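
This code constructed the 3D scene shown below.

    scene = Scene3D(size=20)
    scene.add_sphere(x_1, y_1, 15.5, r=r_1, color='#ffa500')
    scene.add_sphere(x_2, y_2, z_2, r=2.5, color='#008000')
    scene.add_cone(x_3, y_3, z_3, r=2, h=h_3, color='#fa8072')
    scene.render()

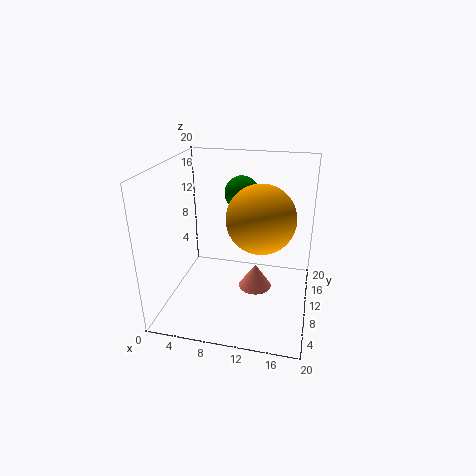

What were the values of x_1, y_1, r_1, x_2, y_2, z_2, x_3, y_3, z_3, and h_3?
x_1 = 14; y_1 = 4.5; r_1 = 4; x_2 = 9.5; y_2 = 14.5; z_2 = 15; x_3 = 13.5; y_3 = 4.5; z_3 = 6.5; h_3 = 3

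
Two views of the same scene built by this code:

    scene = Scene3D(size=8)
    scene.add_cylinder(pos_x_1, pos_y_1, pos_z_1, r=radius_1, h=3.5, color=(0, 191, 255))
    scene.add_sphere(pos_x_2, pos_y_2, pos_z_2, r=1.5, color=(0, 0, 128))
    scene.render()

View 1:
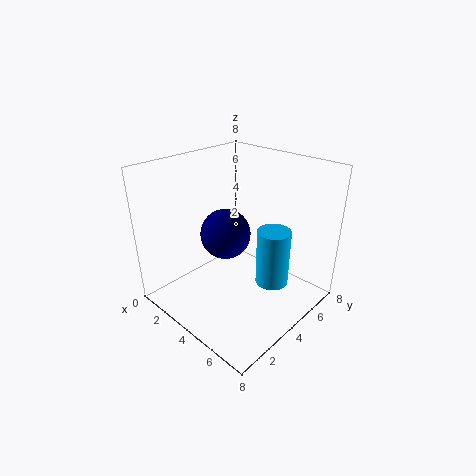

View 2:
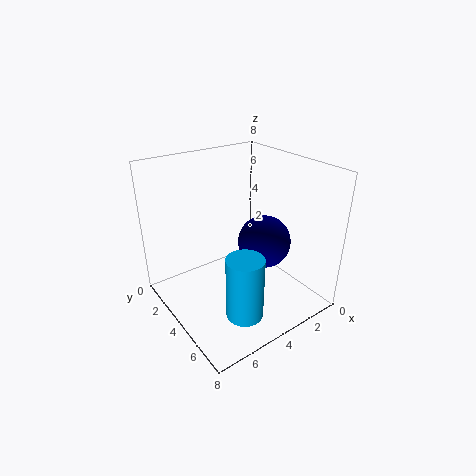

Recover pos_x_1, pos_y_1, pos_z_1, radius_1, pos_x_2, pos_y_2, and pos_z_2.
pos_x_1 = 5; pos_y_1 = 6; pos_z_1 = 0.5; radius_1 = 1; pos_x_2 = 2.5; pos_y_2 = 4.5; pos_z_2 = 3.5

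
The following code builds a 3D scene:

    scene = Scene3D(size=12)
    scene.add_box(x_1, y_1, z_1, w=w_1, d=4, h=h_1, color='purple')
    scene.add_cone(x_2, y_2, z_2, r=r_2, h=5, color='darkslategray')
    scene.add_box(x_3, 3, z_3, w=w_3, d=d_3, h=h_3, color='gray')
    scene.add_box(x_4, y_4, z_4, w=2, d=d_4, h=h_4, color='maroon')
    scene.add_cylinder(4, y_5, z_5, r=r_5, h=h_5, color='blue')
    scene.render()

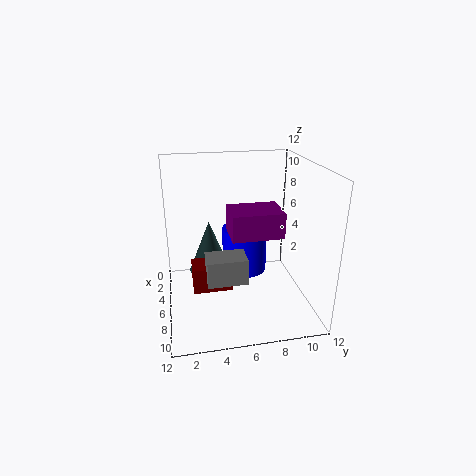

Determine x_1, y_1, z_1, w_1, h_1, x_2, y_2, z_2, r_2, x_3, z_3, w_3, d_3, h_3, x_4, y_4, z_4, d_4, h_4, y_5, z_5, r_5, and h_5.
x_1 = 6, y_1 = 5, z_1 = 7, w_1 = 3, h_1 = 2, x_2 = 2, y_2 = 4, z_2 = 1, r_2 = 2, x_3 = 8, z_3 = 4, w_3 = 2, d_3 = 3, h_3 = 2, x_4 = 7, y_4 = 2, z_4 = 3, d_4 = 3, h_4 = 2, y_5 = 7, z_5 = 2, r_5 = 2, h_5 = 4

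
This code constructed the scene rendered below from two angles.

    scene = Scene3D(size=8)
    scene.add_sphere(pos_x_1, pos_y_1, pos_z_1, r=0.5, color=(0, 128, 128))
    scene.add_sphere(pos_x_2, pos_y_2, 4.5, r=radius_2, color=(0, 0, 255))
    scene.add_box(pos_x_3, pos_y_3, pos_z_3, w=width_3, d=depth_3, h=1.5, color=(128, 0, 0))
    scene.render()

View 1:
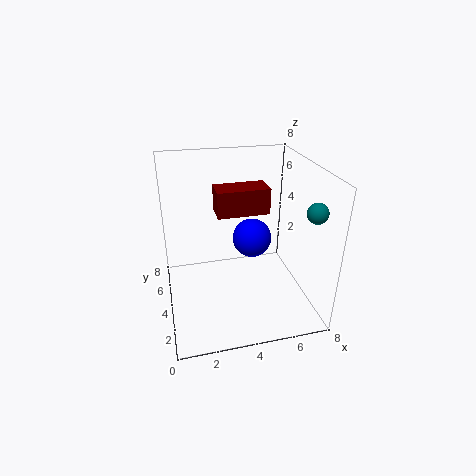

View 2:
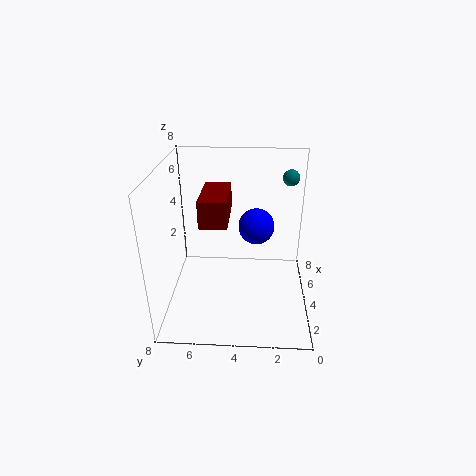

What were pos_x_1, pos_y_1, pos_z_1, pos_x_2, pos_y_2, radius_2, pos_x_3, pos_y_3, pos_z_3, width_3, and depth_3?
pos_x_1 = 7; pos_y_1 = 1; pos_z_1 = 6.5; pos_x_2 = 4.5; pos_y_2 = 3; radius_2 = 1; pos_x_3 = 3; pos_y_3 = 4.5; pos_z_3 = 5; width_3 = 3; depth_3 = 1.5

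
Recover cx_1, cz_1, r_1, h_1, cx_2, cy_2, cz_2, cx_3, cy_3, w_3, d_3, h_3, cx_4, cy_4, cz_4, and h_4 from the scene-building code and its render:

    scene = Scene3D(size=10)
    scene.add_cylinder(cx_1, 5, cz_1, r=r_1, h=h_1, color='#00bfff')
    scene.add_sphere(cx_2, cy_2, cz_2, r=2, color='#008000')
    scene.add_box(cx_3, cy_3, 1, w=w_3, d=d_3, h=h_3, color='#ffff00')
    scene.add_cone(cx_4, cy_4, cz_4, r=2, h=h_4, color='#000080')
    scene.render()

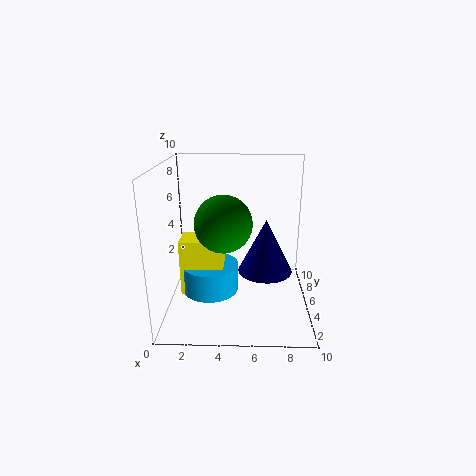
cx_1 = 3, cz_1 = 1, r_1 = 2, h_1 = 2, cx_2 = 4, cy_2 = 5, cz_2 = 6, cx_3 = 1, cy_3 = 4, w_3 = 3, d_3 = 2, h_3 = 4, cx_4 = 7, cy_4 = 6, cz_4 = 2, h_4 = 4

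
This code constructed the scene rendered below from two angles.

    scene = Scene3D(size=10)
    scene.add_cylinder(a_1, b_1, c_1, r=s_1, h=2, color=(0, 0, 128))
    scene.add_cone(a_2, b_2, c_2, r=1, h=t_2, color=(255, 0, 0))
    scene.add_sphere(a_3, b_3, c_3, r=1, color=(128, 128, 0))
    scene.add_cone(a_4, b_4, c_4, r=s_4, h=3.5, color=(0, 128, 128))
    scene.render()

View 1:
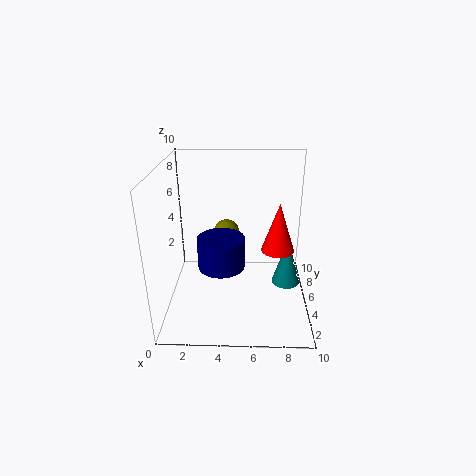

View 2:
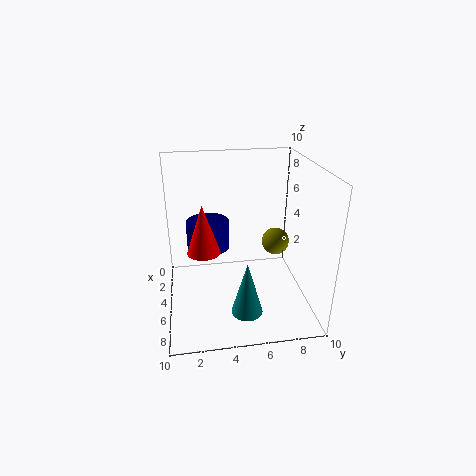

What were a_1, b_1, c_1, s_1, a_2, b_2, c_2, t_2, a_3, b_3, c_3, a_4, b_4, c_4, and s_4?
a_1 = 4
b_1 = 3
c_1 = 4
s_1 = 1.5
a_2 = 7.5
b_2 = 2.5
c_2 = 5.5
t_2 = 3
a_3 = 4
b_3 = 8
c_3 = 4
a_4 = 8.5
b_4 = 5
c_4 = 1.5
s_4 = 1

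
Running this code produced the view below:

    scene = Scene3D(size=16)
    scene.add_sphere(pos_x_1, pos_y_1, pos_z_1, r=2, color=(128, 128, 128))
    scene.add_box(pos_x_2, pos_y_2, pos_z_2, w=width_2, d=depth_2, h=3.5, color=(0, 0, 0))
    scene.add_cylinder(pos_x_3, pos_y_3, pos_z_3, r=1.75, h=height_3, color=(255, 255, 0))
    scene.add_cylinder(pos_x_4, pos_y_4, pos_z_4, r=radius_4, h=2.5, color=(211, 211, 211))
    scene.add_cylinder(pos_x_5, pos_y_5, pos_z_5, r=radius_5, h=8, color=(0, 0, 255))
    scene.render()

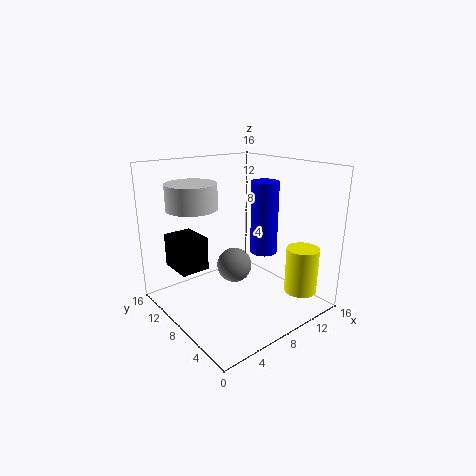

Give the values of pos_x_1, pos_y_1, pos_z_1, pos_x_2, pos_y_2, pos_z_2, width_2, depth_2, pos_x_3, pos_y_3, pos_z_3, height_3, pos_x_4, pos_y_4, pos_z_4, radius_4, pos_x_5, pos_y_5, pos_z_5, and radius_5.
pos_x_1 = 8.25; pos_y_1 = 9; pos_z_1 = 4.25; pos_x_2 = 1; pos_y_2 = 8; pos_z_2 = 5.5; width_2 = 3; depth_2 = 3.75; pos_x_3 = 12.25; pos_y_3 = 2.25; pos_z_3 = 2.5; height_3 = 5; pos_x_4 = 2.5; pos_y_4 = 8.25; pos_z_4 = 12.25; radius_4 = 2.5; pos_x_5 = 10.5; pos_y_5 = 6.5; pos_z_5 = 6.25; radius_5 = 1.5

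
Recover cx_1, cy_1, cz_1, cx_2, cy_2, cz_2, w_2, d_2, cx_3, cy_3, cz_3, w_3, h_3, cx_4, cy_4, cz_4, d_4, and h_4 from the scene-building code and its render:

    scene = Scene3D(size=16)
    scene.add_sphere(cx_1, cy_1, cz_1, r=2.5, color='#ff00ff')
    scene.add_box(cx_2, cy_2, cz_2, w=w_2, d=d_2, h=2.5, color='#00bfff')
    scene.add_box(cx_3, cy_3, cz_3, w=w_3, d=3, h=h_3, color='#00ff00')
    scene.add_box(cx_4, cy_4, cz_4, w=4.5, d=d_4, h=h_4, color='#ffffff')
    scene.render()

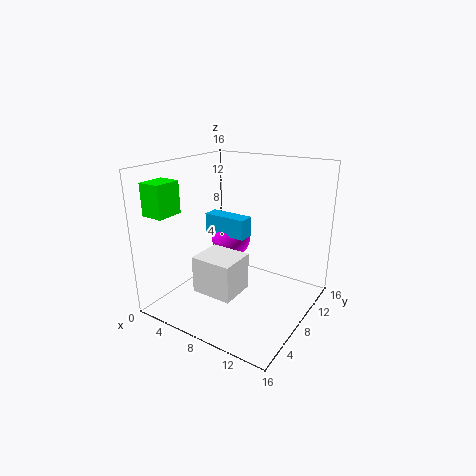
cx_1 = 4
cy_1 = 12.5
cz_1 = 5.5
cx_2 = 1.5
cy_2 = 10.5
cz_2 = 6.5
w_2 = 5.5
d_2 = 2
cx_3 = 0.5
cy_3 = 1.5
cz_3 = 11
w_3 = 2.5
h_3 = 3.5
cx_4 = 5.5
cy_4 = 3
cz_4 = 3
d_4 = 4
h_4 = 4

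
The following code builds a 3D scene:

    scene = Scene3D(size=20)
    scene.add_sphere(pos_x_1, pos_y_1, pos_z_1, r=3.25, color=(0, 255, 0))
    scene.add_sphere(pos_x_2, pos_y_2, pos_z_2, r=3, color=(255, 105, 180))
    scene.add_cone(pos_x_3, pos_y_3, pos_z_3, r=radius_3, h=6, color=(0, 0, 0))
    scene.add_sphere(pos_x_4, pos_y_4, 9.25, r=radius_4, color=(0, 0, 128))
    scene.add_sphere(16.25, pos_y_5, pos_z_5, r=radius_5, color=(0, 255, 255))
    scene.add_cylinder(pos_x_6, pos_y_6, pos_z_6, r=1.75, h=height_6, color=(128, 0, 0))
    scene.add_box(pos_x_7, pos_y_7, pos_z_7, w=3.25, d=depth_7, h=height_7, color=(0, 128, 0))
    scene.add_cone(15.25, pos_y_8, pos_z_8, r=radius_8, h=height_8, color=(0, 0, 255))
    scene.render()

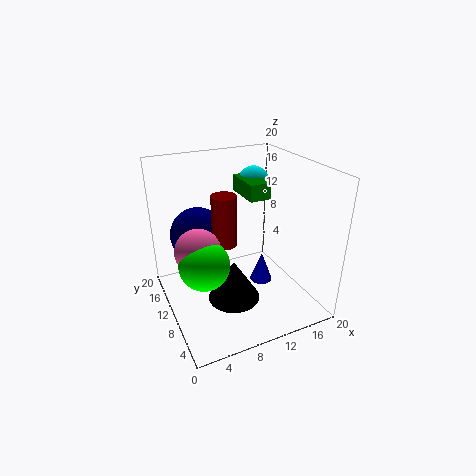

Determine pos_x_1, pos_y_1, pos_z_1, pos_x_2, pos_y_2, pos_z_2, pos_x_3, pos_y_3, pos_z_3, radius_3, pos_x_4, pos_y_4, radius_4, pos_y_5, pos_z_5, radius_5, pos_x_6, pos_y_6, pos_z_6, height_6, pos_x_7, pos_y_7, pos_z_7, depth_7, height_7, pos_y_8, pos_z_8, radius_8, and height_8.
pos_x_1 = 4, pos_y_1 = 7.25, pos_z_1 = 8.75, pos_x_2 = 3.75, pos_y_2 = 8.75, pos_z_2 = 10, pos_x_3 = 9, pos_y_3 = 9.25, pos_z_3 = 0.75, radius_3 = 3.75, pos_x_4 = 5.75, pos_y_4 = 14.75, radius_4 = 4, pos_y_5 = 17.5, pos_z_5 = 15, radius_5 = 2.5, pos_x_6 = 8.5, pos_y_6 = 11.25, pos_z_6 = 8.75, height_6 = 7.25, pos_x_7 = 13.25, pos_y_7 = 12.5, pos_z_7 = 13.75, depth_7 = 6.25, height_7 = 2.5, pos_y_8 = 12.25, pos_z_8 = 0.25, radius_8 = 1.75, height_8 = 4.75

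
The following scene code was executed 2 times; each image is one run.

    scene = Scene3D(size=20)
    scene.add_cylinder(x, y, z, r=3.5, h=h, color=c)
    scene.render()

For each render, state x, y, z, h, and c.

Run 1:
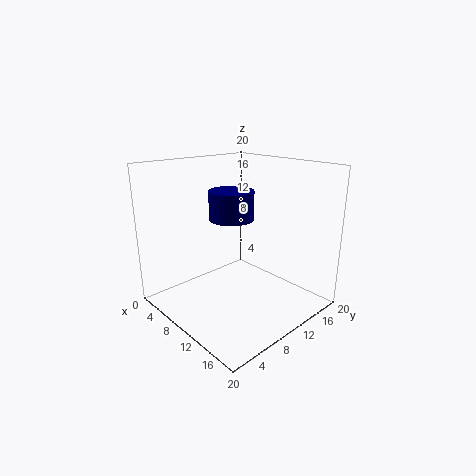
x = 4.75, y = 13.5, z = 10.75, h = 4.5, c = 'navy'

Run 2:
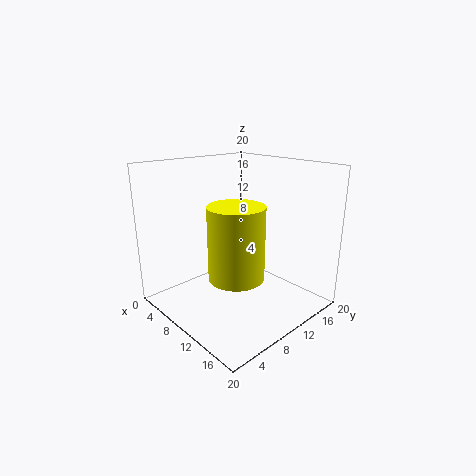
x = 13.75, y = 6.25, z = 6.75, h = 9.25, c = 'yellow'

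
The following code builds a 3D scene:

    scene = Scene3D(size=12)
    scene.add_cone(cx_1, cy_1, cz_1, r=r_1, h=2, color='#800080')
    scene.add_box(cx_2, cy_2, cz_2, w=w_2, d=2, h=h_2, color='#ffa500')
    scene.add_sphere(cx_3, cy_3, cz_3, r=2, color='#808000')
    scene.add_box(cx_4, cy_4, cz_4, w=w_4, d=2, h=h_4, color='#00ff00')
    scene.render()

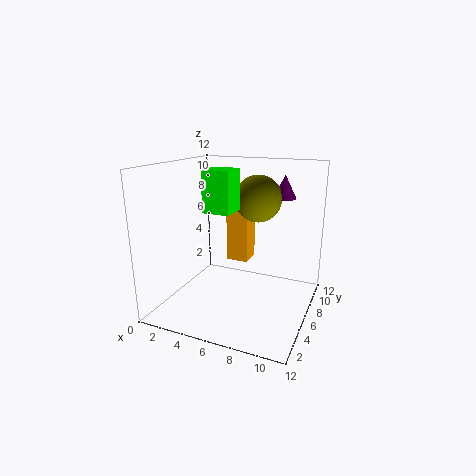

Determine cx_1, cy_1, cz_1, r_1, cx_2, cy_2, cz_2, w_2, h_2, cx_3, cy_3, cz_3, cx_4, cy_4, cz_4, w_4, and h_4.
cx_1 = 9, cy_1 = 9, cz_1 = 9, r_1 = 1, cx_2 = 4, cy_2 = 8, cz_2 = 3, w_2 = 2, h_2 = 5, cx_3 = 7, cy_3 = 8, cz_3 = 9, cx_4 = 5, cy_4 = 2, cz_4 = 9, w_4 = 2, h_4 = 3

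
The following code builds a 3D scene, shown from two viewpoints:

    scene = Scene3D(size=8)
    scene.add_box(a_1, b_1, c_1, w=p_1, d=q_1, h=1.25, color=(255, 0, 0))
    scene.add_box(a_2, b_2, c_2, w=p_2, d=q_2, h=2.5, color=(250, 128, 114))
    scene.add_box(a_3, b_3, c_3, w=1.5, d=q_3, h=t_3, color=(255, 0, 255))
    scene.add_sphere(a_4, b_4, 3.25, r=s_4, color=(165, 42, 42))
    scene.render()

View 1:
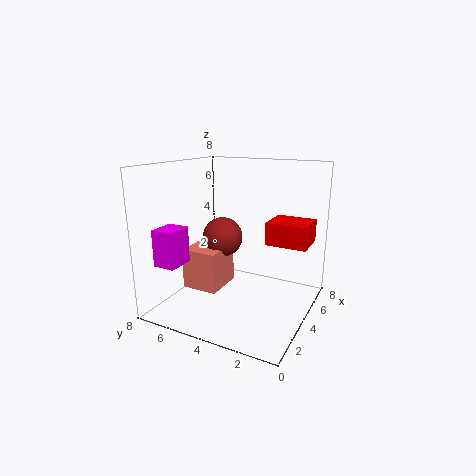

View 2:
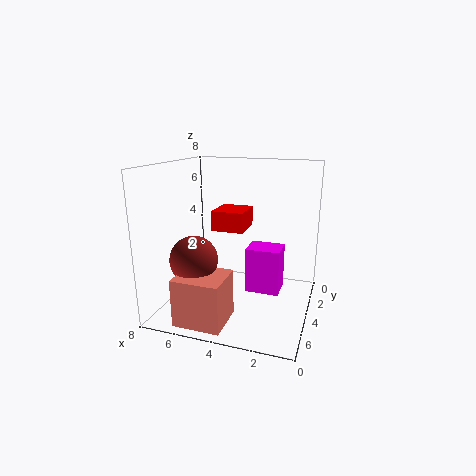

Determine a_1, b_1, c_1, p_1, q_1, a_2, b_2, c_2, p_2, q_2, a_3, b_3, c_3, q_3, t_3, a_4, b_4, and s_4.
a_1 = 4.25, b_1 = 0.25, c_1 = 3.75, p_1 = 2, q_1 = 2.25, a_2 = 3.75, b_2 = 5.5, c_2 = 0.25, p_2 = 2.5, q_2 = 2.25, a_3 = 1, b_3 = 6.25, c_3 = 2.75, q_3 = 1.25, t_3 = 2, a_4 = 5.75, b_4 = 6, s_4 = 1.25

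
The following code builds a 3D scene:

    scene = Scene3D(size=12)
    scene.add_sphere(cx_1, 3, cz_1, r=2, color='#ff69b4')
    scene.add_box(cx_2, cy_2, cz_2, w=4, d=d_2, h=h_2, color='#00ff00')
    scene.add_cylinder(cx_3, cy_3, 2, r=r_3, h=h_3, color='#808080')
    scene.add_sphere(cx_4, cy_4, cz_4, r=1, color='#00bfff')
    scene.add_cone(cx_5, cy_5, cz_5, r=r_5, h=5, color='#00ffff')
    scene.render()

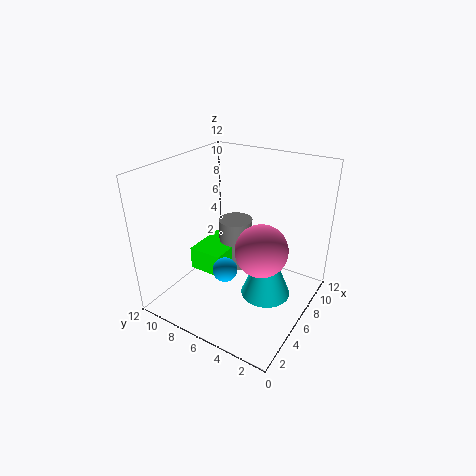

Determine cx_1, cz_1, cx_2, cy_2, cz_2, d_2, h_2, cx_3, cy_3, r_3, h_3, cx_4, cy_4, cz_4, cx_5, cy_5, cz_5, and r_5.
cx_1 = 4.5, cz_1 = 6.5, cx_2 = 4.5, cy_2 = 7, cz_2 = 2.5, d_2 = 3, h_2 = 2, cx_3 = 8, cy_3 = 7.5, r_3 = 1.5, h_3 = 4.5, cx_4 = 4, cy_4 = 6, cz_4 = 4, cx_5 = 5.5, cy_5 = 3, cz_5 = 2, r_5 = 2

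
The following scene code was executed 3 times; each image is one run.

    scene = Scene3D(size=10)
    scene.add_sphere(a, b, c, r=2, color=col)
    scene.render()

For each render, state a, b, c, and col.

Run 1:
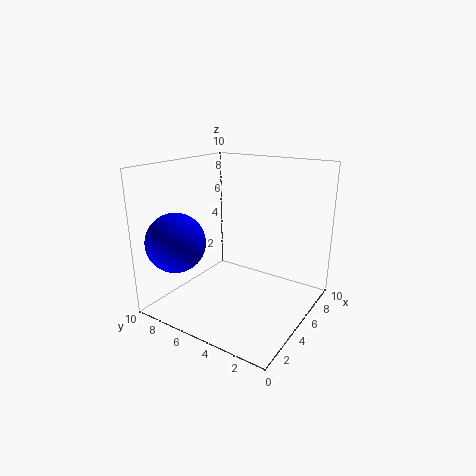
a = 2
b = 8
c = 5
col = 'blue'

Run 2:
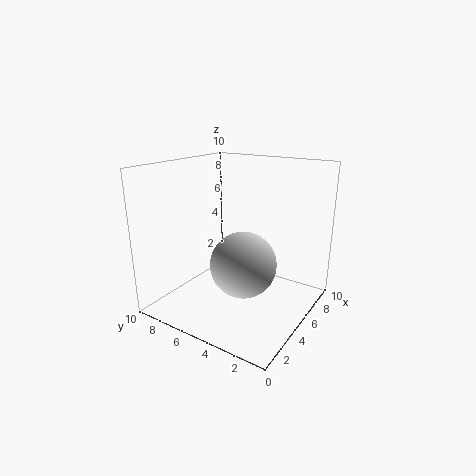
a = 2.5
b = 3
c = 4.5
col = 'lightgray'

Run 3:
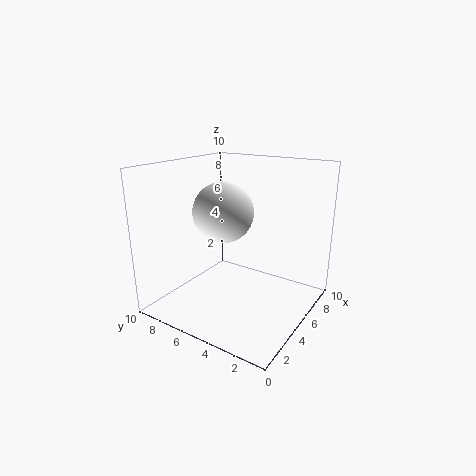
a = 4
b = 5.5
c = 7
col = 'white'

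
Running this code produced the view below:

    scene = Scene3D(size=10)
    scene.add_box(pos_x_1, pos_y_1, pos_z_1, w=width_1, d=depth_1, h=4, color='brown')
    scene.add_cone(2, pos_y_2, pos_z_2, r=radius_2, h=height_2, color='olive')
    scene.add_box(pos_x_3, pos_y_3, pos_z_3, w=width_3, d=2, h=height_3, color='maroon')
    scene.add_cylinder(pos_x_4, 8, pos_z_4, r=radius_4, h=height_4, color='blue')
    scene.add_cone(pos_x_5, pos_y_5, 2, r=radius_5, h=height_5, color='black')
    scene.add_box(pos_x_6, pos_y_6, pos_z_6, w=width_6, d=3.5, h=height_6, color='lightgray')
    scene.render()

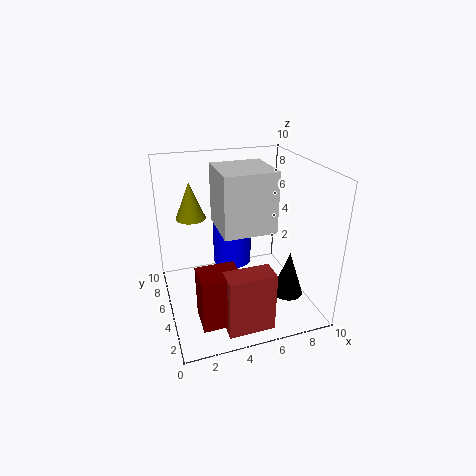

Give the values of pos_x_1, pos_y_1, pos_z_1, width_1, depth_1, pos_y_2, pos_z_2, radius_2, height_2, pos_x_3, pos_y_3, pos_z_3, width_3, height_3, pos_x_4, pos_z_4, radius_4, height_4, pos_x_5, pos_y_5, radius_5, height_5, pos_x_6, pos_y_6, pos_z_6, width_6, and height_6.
pos_x_1 = 3
pos_y_1 = 0.5
pos_z_1 = 0.5
width_1 = 3
depth_1 = 1.5
pos_y_2 = 6
pos_z_2 = 6.5
radius_2 = 1
height_2 = 2.5
pos_x_3 = 1.5
pos_y_3 = 1
pos_z_3 = 1
width_3 = 2.5
height_3 = 3.5
pos_x_4 = 5.5
pos_z_4 = 1.5
radius_4 = 1.5
height_4 = 3.5
pos_x_5 = 7.5
pos_y_5 = 2
radius_5 = 1
height_5 = 3
pos_x_6 = 3.5
pos_y_6 = 3
pos_z_6 = 6
width_6 = 3.5
height_6 = 4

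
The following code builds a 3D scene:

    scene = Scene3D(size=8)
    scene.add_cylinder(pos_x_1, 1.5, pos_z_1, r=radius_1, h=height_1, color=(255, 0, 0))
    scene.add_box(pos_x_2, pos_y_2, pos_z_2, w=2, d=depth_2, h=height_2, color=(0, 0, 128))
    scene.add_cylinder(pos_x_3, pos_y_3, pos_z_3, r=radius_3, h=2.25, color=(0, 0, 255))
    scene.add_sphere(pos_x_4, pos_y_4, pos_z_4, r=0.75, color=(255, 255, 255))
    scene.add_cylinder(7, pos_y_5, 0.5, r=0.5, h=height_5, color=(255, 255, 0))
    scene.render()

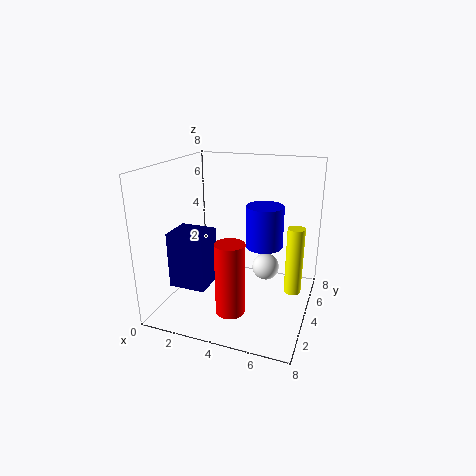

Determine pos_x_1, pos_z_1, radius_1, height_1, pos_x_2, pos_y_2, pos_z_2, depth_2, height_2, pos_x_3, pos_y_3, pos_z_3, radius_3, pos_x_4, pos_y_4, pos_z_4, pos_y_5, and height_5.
pos_x_1 = 4.5
pos_z_1 = 1
radius_1 = 0.75
height_1 = 3.75
pos_x_2 = 1
pos_y_2 = 1.5
pos_z_2 = 1.75
depth_2 = 1.75
height_2 = 3
pos_x_3 = 5.5
pos_y_3 = 4
pos_z_3 = 3.75
radius_3 = 1
pos_x_4 = 5.5
pos_y_4 = 4.5
pos_z_4 = 2.25
pos_y_5 = 5.25
height_5 = 4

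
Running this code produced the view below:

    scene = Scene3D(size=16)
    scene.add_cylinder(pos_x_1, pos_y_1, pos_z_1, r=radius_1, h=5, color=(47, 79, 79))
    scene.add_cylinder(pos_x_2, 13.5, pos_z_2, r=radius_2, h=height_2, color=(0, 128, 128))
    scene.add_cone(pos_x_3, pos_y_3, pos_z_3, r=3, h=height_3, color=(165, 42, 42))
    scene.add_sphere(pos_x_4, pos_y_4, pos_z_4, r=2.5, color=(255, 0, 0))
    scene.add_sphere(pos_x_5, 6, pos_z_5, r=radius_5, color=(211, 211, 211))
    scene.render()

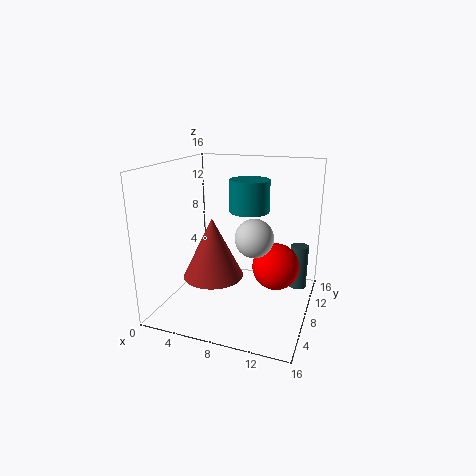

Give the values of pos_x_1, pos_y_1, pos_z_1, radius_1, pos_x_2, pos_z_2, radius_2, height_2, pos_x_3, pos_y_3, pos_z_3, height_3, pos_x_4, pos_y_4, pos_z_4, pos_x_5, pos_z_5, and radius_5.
pos_x_1 = 14.5, pos_y_1 = 10.5, pos_z_1 = 2, radius_1 = 1, pos_x_2 = 7.5, pos_z_2 = 9.5, radius_2 = 2.5, height_2 = 4, pos_x_3 = 7, pos_y_3 = 3.5, pos_z_3 = 5.5, height_3 = 6, pos_x_4 = 12.5, pos_y_4 = 7.5, pos_z_4 = 5.5, pos_x_5 = 10.5, pos_z_5 = 9, radius_5 = 2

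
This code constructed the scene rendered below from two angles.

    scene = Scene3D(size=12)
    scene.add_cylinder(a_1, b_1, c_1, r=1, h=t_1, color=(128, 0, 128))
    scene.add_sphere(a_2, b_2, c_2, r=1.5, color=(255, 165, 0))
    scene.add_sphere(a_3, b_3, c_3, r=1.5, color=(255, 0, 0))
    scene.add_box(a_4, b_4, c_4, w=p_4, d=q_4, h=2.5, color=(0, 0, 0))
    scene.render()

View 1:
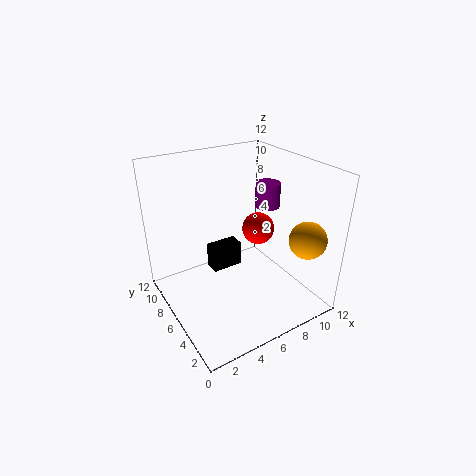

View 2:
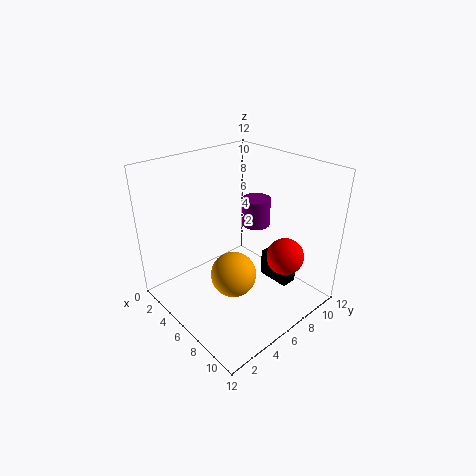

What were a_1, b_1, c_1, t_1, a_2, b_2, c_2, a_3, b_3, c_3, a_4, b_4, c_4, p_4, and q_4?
a_1 = 8.5
b_1 = 5.5
c_1 = 8.5
t_1 = 2
a_2 = 10
b_2 = 2
c_2 = 6.5
a_3 = 9.5
b_3 = 8
c_3 = 5
a_4 = 5.5
b_4 = 9.5
c_4 = 0.5
p_4 = 3
q_4 = 1.5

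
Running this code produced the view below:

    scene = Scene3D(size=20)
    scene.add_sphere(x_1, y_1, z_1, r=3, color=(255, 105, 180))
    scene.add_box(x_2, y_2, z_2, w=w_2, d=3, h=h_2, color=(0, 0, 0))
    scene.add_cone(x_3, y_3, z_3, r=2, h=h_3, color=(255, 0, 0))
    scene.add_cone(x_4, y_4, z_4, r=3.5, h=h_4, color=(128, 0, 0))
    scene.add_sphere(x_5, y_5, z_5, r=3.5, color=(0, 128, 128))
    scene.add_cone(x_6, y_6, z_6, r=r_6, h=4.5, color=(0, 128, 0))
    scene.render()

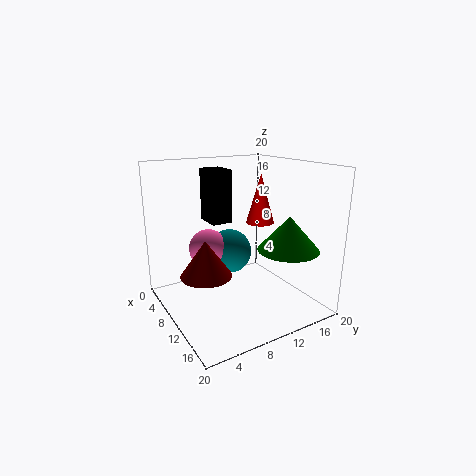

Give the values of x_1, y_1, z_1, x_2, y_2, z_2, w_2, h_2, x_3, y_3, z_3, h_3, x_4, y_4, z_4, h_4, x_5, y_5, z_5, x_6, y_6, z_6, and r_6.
x_1 = 3.5, y_1 = 8.5, z_1 = 6.5, x_2 = 3.5, y_2 = 7.5, z_2 = 11.5, w_2 = 4, h_2 = 7.5, x_3 = 9.5, y_3 = 14, z_3 = 11.5, h_3 = 7, x_4 = 10, y_4 = 5, z_4 = 5.5, h_4 = 5, x_5 = 4, y_5 = 12, z_5 = 5.5, x_6 = 16, y_6 = 14, z_6 = 9.5, r_6 = 4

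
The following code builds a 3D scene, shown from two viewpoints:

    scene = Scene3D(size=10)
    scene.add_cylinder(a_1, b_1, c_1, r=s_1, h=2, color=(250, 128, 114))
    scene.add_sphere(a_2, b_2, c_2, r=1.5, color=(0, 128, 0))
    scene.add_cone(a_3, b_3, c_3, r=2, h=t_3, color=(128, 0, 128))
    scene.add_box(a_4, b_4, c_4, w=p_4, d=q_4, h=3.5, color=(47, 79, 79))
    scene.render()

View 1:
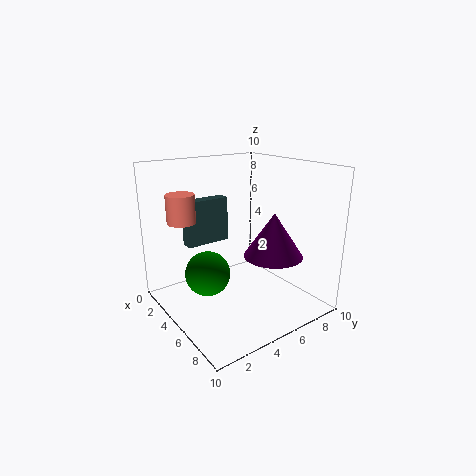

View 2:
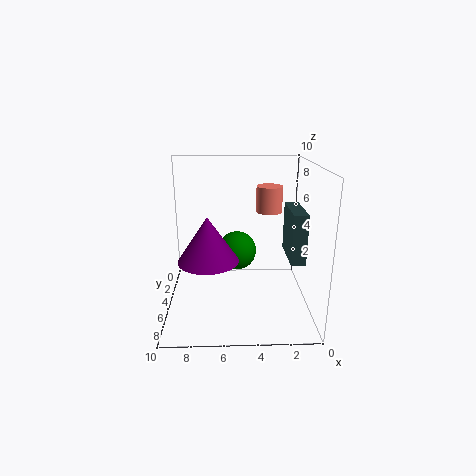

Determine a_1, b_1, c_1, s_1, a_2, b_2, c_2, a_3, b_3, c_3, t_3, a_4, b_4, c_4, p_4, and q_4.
a_1 = 2.5; b_1 = 2; c_1 = 6; s_1 = 1; a_2 = 5; b_2 = 2.5; c_2 = 3; a_3 = 7; b_3 = 6.5; c_3 = 4; t_3 = 3; a_4 = 0.5; b_4 = 3; c_4 = 3.5; p_4 = 1; q_4 = 3.5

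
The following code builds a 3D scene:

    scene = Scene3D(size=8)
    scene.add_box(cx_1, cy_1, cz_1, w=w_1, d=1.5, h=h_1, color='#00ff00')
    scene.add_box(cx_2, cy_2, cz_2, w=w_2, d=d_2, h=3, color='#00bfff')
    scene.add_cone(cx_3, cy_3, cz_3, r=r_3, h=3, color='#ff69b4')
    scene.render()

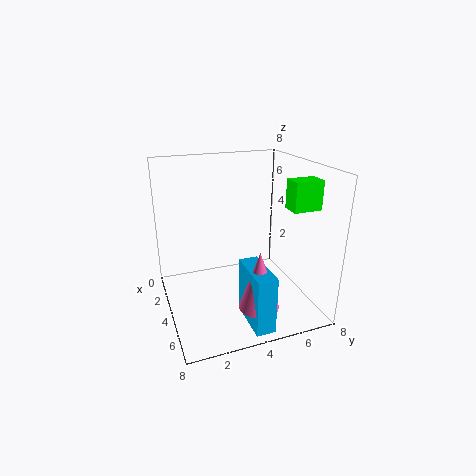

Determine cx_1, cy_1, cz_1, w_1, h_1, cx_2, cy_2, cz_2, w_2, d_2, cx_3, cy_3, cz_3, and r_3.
cx_1 = 5.5
cy_1 = 6
cz_1 = 6
w_1 = 1
h_1 = 1.5
cx_2 = 5.5
cy_2 = 3.5
cz_2 = 0.5
w_2 = 2.5
d_2 = 1
cx_3 = 7
cy_3 = 4
cz_3 = 1.5
r_3 = 1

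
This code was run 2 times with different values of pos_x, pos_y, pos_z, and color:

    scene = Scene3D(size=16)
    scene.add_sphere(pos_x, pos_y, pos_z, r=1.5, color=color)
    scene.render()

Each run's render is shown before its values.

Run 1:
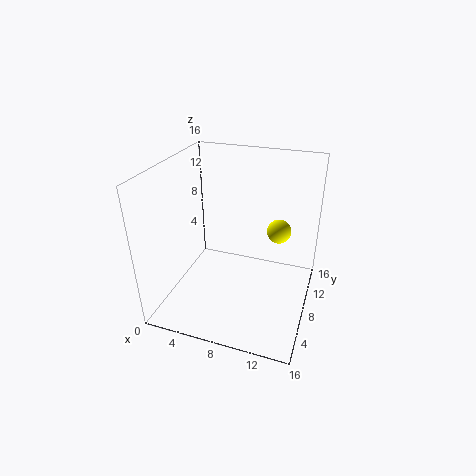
pos_x = 11.5; pos_y = 13.5; pos_z = 6.5; color = 'yellow'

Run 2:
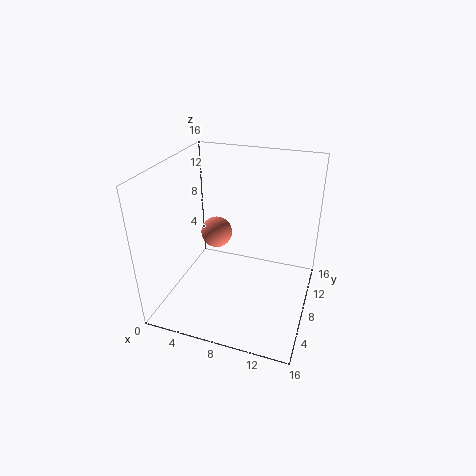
pos_x = 7; pos_y = 4.5; pos_z = 10.5; color = 'salmon'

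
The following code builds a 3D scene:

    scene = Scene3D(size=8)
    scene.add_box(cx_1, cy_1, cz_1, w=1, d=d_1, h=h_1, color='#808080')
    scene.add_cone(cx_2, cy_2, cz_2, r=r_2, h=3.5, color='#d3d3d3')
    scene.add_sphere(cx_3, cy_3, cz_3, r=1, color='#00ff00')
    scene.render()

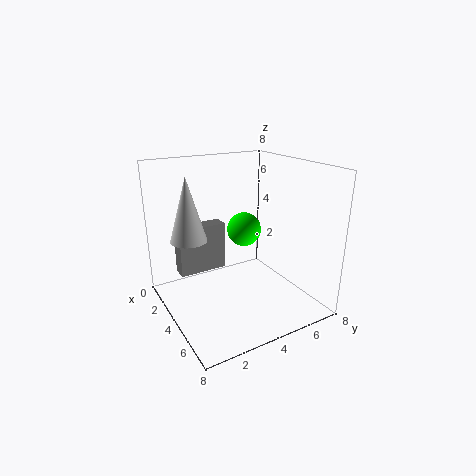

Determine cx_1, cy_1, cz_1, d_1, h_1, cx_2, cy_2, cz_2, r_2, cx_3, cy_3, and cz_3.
cx_1 = 0.5
cy_1 = 1.5
cz_1 = 1
d_1 = 3
h_1 = 3
cx_2 = 3
cy_2 = 1.5
cz_2 = 4
r_2 = 1
cx_3 = 3
cy_3 = 5
cz_3 = 4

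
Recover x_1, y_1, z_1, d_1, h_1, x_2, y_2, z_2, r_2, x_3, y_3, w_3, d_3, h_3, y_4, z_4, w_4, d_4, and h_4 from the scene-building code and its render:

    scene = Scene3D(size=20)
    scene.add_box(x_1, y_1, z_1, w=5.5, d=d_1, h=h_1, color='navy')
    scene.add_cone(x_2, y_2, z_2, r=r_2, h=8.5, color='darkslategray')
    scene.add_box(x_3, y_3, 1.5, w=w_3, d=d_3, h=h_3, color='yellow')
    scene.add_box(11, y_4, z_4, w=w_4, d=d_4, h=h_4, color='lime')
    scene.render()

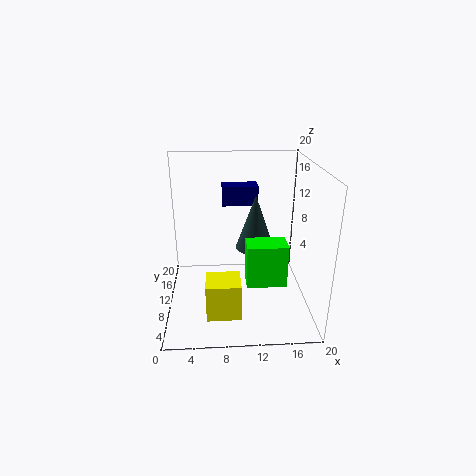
x_1 = 8
y_1 = 16
z_1 = 12.5
d_1 = 3
h_1 = 3
x_2 = 13
y_2 = 15
z_2 = 6
r_2 = 3
x_3 = 5.5
y_3 = 3
w_3 = 4.5
d_3 = 4
h_3 = 5
y_4 = 6.5
z_4 = 4
w_4 = 5.5
d_4 = 3.5
h_4 = 6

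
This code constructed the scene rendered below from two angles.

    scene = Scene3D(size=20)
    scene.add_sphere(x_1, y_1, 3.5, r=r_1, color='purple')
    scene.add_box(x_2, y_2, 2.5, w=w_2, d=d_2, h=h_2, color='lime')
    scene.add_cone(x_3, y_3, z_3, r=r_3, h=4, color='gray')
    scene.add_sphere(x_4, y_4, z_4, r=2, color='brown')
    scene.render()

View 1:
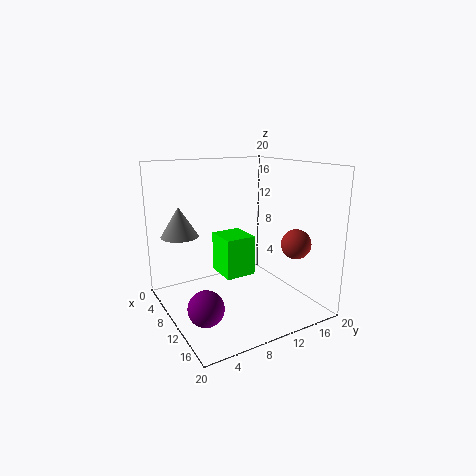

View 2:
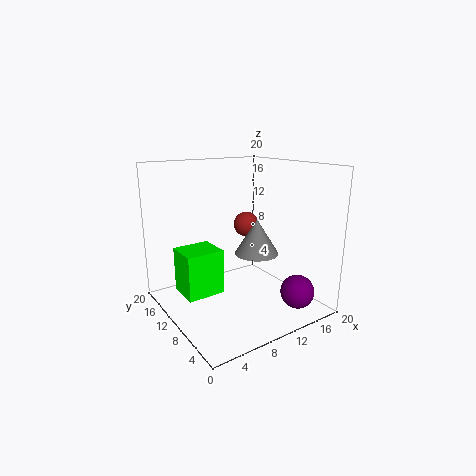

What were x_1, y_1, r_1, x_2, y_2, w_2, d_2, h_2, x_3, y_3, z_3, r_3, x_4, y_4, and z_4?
x_1 = 14.75; y_1 = 2.75; r_1 = 2.25; x_2 = 2.25; y_2 = 9.75; w_2 = 5.25; d_2 = 4.75; h_2 = 6.25; x_3 = 7.5; y_3 = 2.5; z_3 = 10.75; r_3 = 2.5; x_4 = 15.5; y_4 = 15.75; z_4 = 9.75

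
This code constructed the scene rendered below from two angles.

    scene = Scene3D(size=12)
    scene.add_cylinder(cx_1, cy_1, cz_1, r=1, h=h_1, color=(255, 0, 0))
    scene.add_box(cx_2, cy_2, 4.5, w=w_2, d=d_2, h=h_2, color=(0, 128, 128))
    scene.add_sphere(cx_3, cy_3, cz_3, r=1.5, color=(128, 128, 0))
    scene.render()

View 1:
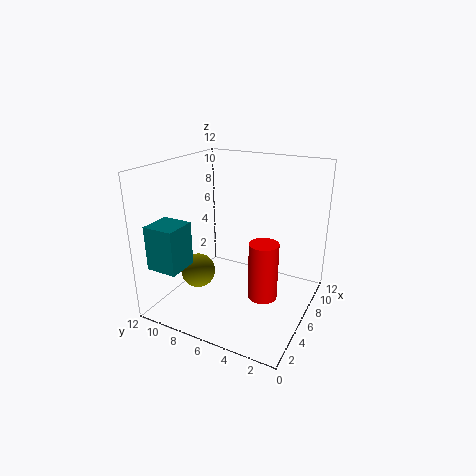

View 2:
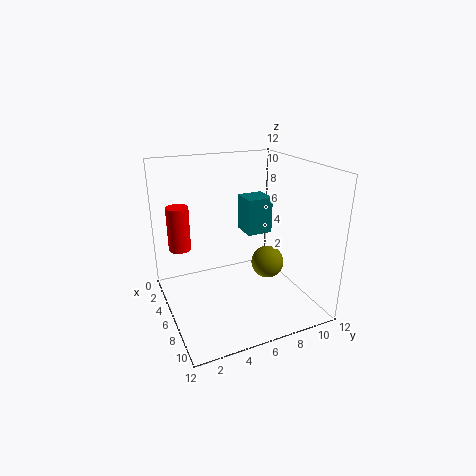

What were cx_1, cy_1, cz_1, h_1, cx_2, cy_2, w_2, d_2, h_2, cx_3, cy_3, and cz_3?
cx_1 = 2, cy_1 = 2, cz_1 = 4, h_1 = 4, cx_2 = 0.5, cy_2 = 8.5, w_2 = 2.5, d_2 = 2.5, h_2 = 3.5, cx_3 = 5, cy_3 = 9.5, cz_3 = 2.5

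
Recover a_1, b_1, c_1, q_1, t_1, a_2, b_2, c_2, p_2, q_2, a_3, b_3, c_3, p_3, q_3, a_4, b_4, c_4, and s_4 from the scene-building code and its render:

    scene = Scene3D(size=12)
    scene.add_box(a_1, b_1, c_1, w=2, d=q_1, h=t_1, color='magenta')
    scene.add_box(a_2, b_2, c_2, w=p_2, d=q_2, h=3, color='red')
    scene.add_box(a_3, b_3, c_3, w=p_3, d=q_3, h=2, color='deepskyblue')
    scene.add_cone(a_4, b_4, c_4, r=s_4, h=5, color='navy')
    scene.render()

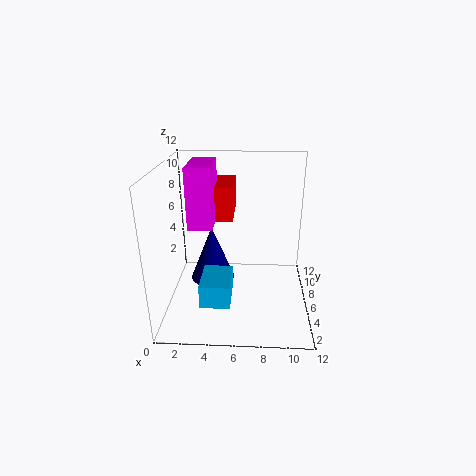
a_1 = 2, b_1 = 5, c_1 = 7, q_1 = 4, t_1 = 5, a_2 = 3, b_2 = 7, c_2 = 7, p_2 = 2.5, q_2 = 4, a_3 = 3, b_3 = 3, c_3 = 1, p_3 = 2.5, q_3 = 3.5, a_4 = 3.5, b_4 = 8, c_4 = 1, s_4 = 2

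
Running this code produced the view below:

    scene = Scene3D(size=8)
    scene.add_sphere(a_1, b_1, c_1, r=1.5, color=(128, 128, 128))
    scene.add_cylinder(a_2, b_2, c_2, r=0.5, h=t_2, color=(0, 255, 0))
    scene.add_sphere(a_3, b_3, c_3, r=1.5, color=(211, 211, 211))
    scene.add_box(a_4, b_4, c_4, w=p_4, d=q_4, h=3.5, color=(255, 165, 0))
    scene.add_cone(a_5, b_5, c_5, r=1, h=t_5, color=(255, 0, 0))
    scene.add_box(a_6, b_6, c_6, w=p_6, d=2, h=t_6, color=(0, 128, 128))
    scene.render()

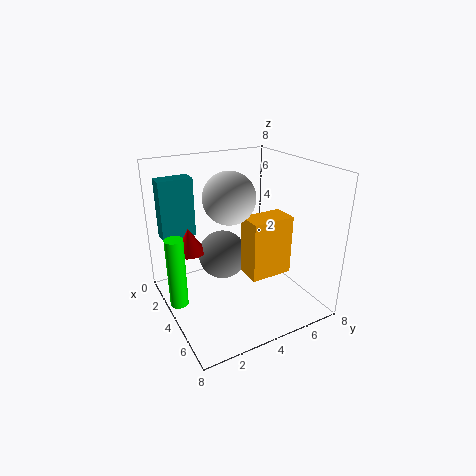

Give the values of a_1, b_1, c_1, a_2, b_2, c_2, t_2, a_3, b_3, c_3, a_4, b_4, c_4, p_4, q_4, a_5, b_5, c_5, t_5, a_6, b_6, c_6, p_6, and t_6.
a_1 = 2; b_1 = 4; c_1 = 2; a_2 = 3.5; b_2 = 0.5; c_2 = 0.5; t_2 = 4; a_3 = 3; b_3 = 4; c_3 = 6; a_4 = 3.5; b_4 = 4.5; c_4 = 1.5; p_4 = 1.5; q_4 = 2.5; a_5 = 1.5; b_5 = 2; c_5 = 2.5; t_5 = 1.5; a_6 = 0.5; b_6 = 0.5; c_6 = 3.5; p_6 = 1; t_6 = 3.5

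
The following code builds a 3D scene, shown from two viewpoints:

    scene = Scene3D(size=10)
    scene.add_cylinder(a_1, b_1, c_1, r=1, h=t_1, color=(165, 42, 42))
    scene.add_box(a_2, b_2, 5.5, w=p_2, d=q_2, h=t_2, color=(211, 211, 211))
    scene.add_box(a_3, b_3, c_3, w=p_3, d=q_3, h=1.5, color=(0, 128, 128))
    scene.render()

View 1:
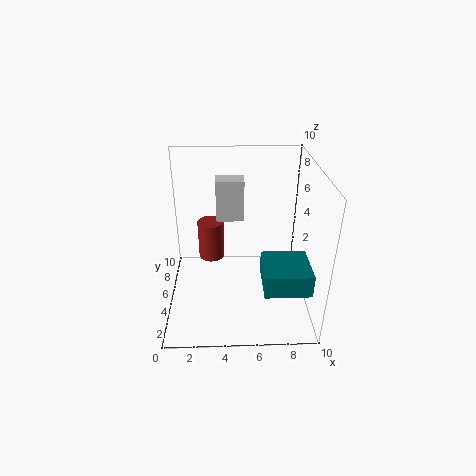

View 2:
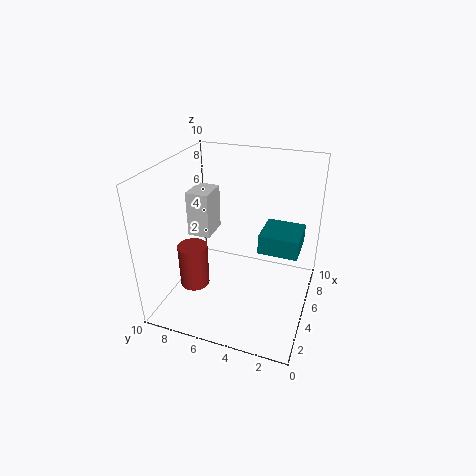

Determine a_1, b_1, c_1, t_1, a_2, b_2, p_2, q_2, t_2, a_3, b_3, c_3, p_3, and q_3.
a_1 = 3; b_1 = 7.5; c_1 = 2; t_1 = 3; a_2 = 3.5; b_2 = 6.5; p_2 = 2; q_2 = 1.5; t_2 = 3; a_3 = 6.5; b_3 = 1; c_3 = 3; p_3 = 3; q_3 = 3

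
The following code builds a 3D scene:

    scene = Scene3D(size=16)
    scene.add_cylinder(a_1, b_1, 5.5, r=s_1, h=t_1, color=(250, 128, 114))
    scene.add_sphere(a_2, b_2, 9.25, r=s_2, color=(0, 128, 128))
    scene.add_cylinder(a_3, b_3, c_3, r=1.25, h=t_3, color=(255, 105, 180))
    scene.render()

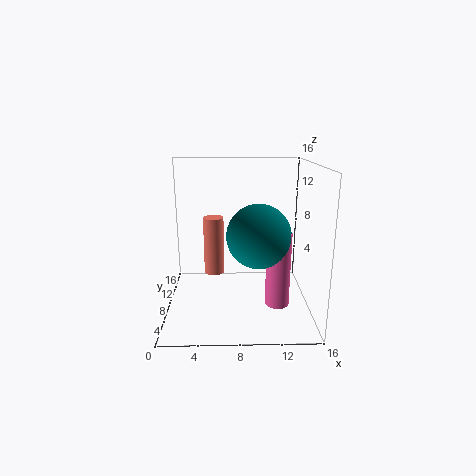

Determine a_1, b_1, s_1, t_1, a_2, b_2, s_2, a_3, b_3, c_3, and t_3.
a_1 = 5.5; b_1 = 4.75; s_1 = 1; t_1 = 5.75; a_2 = 10; b_2 = 4.75; s_2 = 3.25; a_3 = 12; b_3 = 4.25; c_3 = 2; t_3 = 7.75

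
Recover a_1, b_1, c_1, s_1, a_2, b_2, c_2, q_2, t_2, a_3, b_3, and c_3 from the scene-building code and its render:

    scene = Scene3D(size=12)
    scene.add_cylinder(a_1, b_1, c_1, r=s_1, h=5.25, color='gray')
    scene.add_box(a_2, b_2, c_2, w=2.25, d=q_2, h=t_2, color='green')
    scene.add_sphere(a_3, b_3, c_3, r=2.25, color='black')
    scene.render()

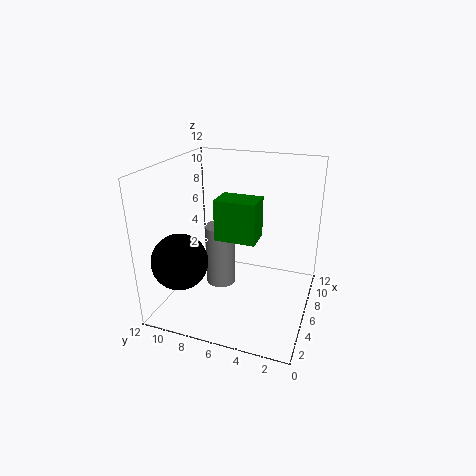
a_1 = 5.75; b_1 = 7.5; c_1 = 1.75; s_1 = 1.25; a_2 = 4; b_2 = 4; c_2 = 6.5; q_2 = 3.25; t_2 = 3.25; a_3 = 2.75; b_3 = 9.75; c_3 = 4.75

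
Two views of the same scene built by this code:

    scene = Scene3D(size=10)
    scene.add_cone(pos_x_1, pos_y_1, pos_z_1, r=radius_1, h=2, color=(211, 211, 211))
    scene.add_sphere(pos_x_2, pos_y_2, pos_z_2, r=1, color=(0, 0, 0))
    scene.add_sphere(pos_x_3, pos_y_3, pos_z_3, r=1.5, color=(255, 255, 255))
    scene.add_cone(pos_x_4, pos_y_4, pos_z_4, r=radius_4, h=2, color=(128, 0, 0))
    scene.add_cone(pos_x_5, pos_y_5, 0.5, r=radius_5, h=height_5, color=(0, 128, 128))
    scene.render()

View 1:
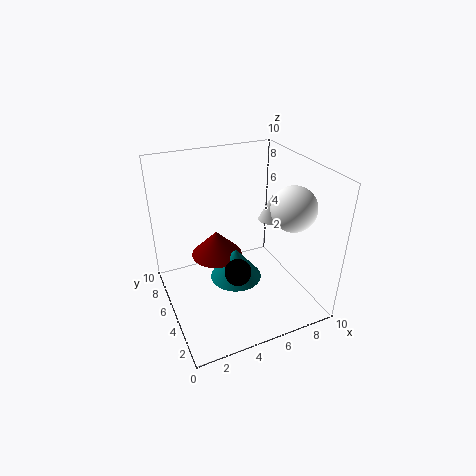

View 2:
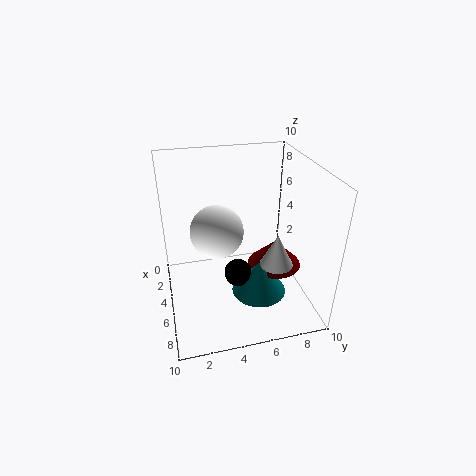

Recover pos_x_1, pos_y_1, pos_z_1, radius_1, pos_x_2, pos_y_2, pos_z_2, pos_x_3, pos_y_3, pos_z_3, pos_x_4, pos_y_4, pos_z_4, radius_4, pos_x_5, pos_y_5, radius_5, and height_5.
pos_x_1 = 8.5
pos_y_1 = 6.5
pos_z_1 = 5
radius_1 = 1
pos_x_2 = 5
pos_y_2 = 5
pos_z_2 = 2
pos_x_3 = 8
pos_y_3 = 3
pos_z_3 = 7.5
pos_x_4 = 4.5
pos_y_4 = 8
pos_z_4 = 2
radius_4 = 2
pos_x_5 = 5.5
pos_y_5 = 6.5
radius_5 = 2
height_5 = 2.5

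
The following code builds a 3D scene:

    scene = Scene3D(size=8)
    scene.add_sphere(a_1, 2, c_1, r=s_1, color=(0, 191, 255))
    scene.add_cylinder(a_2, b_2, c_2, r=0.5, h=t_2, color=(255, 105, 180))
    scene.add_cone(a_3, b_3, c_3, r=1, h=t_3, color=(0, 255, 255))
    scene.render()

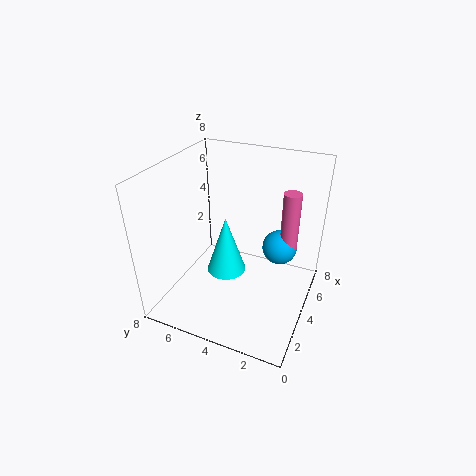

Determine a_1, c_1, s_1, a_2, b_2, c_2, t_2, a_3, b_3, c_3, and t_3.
a_1 = 5.5
c_1 = 3
s_1 = 1
a_2 = 5.5
b_2 = 1.5
c_2 = 3
t_2 = 3.5
a_3 = 2.5
b_3 = 4
c_3 = 3
t_3 = 3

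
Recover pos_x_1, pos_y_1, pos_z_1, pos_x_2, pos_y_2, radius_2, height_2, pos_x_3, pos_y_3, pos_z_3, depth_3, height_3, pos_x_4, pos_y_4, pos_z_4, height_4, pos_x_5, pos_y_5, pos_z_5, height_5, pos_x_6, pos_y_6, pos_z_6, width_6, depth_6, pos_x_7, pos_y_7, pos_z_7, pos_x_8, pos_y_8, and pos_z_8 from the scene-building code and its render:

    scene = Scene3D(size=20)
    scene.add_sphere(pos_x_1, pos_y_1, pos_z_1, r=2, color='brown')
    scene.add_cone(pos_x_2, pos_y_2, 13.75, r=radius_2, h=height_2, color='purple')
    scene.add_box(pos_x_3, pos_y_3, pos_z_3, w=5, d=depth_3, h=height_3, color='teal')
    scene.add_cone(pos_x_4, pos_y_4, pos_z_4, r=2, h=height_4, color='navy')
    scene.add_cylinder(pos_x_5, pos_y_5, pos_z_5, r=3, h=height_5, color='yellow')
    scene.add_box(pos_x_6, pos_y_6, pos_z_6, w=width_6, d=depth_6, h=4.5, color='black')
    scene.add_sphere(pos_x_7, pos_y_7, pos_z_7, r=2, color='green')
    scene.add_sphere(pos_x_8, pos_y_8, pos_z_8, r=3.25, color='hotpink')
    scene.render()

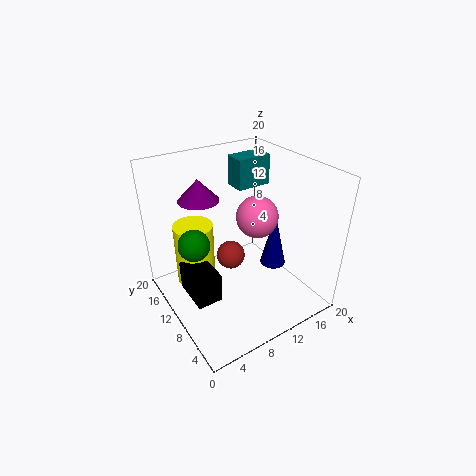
pos_x_1 = 9.25
pos_y_1 = 10.75
pos_z_1 = 7
pos_x_2 = 7.5
pos_y_2 = 16.5
radius_2 = 3
height_2 = 3.25
pos_x_3 = 11.75
pos_y_3 = 12.25
pos_z_3 = 15.75
depth_3 = 3
height_3 = 4.25
pos_x_4 = 17.25
pos_y_4 = 10.75
pos_z_4 = 2.5
height_4 = 8.75
pos_x_5 = 6.25
pos_y_5 = 16.5
pos_z_5 = 0.25
height_5 = 9.75
pos_x_6 = 3
pos_y_6 = 9.25
pos_z_6 = 0.75
width_6 = 3.75
depth_6 = 6
pos_x_7 = 3
pos_y_7 = 9.25
pos_z_7 = 11.75
pos_x_8 = 15.5
pos_y_8 = 13
pos_z_8 = 10.25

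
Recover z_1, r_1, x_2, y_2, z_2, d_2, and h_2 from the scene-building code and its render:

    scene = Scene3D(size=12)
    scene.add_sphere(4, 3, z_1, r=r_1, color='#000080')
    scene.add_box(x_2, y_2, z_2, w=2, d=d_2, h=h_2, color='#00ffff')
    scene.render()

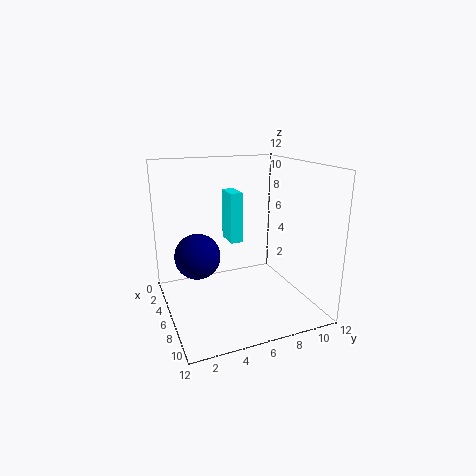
z_1 = 4
r_1 = 2
x_2 = 5
y_2 = 5
z_2 = 6
d_2 = 1
h_2 = 4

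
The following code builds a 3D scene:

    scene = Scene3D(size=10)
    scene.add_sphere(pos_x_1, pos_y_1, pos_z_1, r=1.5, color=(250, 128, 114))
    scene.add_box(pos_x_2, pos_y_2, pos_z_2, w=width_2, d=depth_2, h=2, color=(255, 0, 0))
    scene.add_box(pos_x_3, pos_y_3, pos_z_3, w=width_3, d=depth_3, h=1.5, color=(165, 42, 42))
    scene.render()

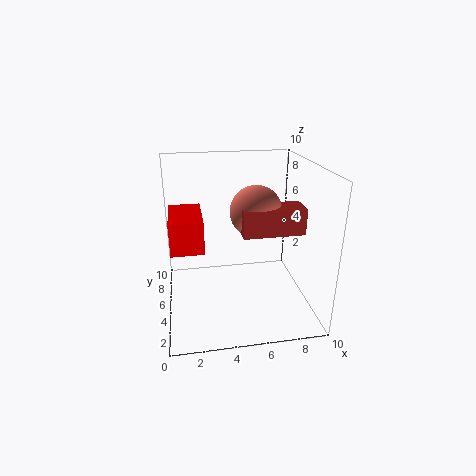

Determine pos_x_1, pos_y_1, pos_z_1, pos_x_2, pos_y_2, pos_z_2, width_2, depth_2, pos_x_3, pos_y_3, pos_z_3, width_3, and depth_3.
pos_x_1 = 5.5
pos_y_1 = 2
pos_z_1 = 8
pos_x_2 = 0.5
pos_y_2 = 2
pos_z_2 = 5.5
width_2 = 2
depth_2 = 3.5
pos_x_3 = 4.5
pos_y_3 = 0.5
pos_z_3 = 7
width_3 = 3.5
depth_3 = 1.5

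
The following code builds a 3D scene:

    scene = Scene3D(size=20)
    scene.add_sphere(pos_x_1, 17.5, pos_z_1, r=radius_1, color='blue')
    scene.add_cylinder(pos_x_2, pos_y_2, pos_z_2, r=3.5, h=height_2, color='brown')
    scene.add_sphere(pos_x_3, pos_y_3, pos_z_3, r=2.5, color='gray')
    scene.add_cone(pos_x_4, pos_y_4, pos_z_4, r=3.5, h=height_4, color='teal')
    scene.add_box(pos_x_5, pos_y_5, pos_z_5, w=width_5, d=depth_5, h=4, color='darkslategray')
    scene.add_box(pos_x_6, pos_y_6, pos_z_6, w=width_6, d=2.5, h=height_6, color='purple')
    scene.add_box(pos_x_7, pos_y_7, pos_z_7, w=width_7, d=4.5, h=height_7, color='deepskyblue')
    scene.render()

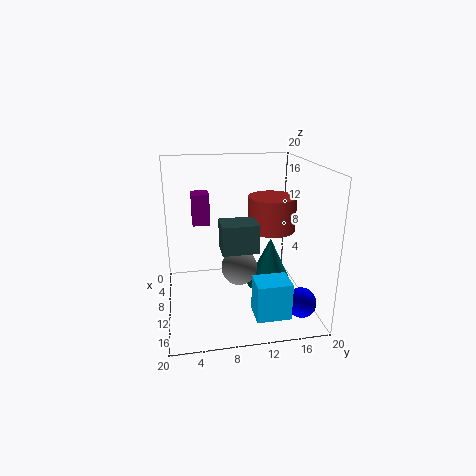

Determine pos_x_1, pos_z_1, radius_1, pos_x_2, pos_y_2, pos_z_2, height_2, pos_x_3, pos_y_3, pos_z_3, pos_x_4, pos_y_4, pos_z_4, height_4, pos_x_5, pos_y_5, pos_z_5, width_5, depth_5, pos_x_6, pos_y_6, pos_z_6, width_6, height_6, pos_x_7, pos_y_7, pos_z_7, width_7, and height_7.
pos_x_1 = 16; pos_z_1 = 2.5; radius_1 = 2; pos_x_2 = 7.5; pos_y_2 = 15.5; pos_z_2 = 10; height_2 = 5; pos_x_3 = 11; pos_y_3 = 10; pos_z_3 = 6; pos_x_4 = 7.5; pos_y_4 = 15.5; pos_z_4 = 1; height_4 = 7.5; pos_x_5 = 8.5; pos_y_5 = 7.5; pos_z_5 = 8.5; width_5 = 4; depth_5 = 5; pos_x_6 = 4; pos_y_6 = 4; pos_z_6 = 11; width_6 = 3; height_6 = 4.5; pos_x_7 = 14.5; pos_y_7 = 11; pos_z_7 = 1.5; width_7 = 3.5; height_7 = 5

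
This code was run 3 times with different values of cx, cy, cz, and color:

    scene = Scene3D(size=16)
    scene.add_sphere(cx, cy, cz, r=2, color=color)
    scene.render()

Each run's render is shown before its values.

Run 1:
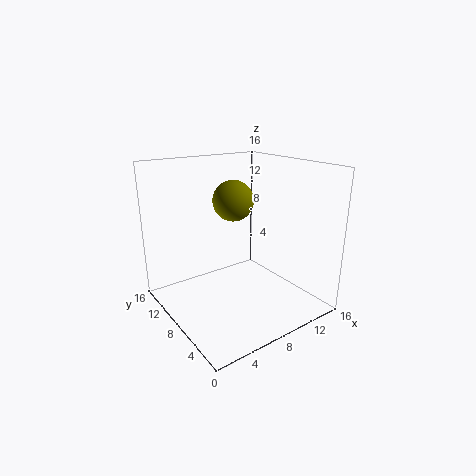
cx = 6, cy = 6, cz = 13, color = 'olive'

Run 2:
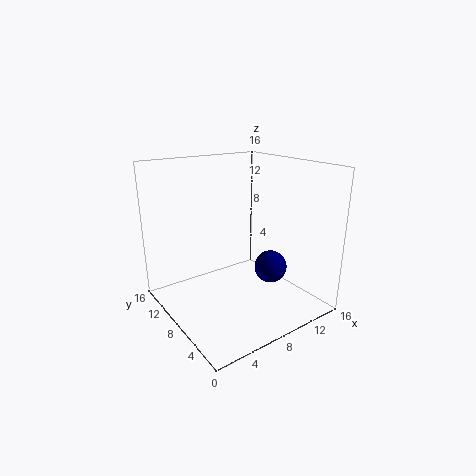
cx = 13, cy = 8, cz = 3, color = 'navy'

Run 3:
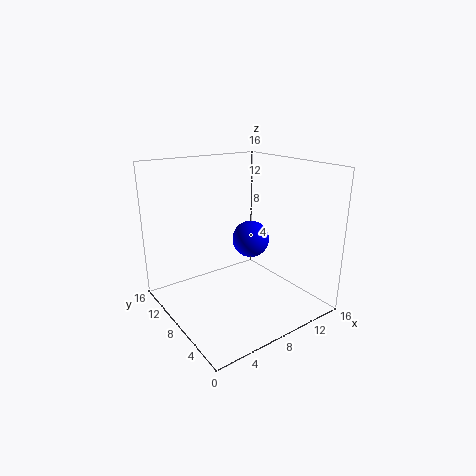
cx = 9, cy = 7, cz = 8, color = 'blue'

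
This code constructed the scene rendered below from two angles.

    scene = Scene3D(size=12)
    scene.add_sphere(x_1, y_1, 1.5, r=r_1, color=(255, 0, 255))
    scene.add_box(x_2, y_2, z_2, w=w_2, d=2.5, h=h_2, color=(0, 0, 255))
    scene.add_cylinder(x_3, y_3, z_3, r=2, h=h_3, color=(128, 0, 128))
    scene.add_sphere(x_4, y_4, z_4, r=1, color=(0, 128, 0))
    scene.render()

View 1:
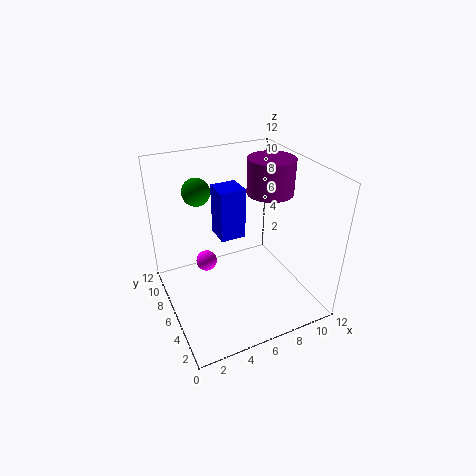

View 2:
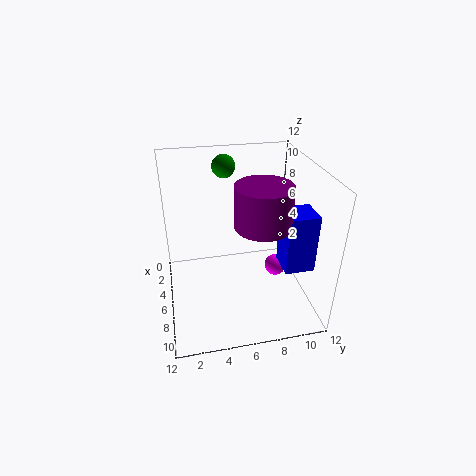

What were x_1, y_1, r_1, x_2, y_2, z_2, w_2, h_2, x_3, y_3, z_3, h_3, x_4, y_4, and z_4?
x_1 = 4.5
y_1 = 10
r_1 = 1
x_2 = 6
y_2 = 9.5
z_2 = 3.5
w_2 = 2.5
h_2 = 5
x_3 = 9.5
y_3 = 7
z_3 = 9
h_3 = 3
x_4 = 2.5
y_4 = 5.5
z_4 = 11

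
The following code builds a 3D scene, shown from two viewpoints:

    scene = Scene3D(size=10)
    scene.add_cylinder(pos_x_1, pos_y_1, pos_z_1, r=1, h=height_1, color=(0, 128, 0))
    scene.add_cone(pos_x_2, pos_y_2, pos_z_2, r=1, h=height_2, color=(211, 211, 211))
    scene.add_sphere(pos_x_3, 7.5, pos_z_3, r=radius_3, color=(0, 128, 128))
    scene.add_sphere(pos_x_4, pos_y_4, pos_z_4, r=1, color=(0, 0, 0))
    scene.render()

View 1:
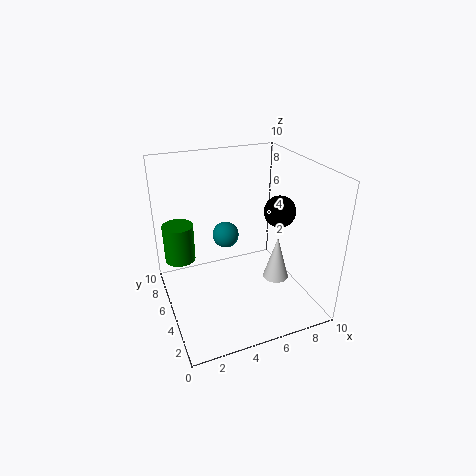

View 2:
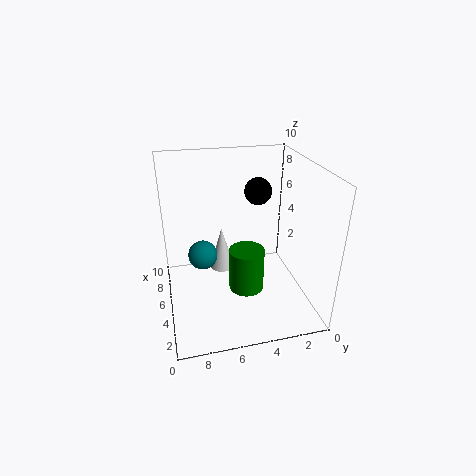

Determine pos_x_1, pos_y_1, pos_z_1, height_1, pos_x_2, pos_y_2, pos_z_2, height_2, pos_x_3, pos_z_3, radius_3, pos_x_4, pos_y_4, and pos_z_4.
pos_x_1 = 1
pos_y_1 = 5.5
pos_z_1 = 4
height_1 = 2.5
pos_x_2 = 8.5
pos_y_2 = 5.5
pos_z_2 = 0.5
height_2 = 3.5
pos_x_3 = 5
pos_z_3 = 4
radius_3 = 1
pos_x_4 = 7
pos_y_4 = 3
pos_z_4 = 7.5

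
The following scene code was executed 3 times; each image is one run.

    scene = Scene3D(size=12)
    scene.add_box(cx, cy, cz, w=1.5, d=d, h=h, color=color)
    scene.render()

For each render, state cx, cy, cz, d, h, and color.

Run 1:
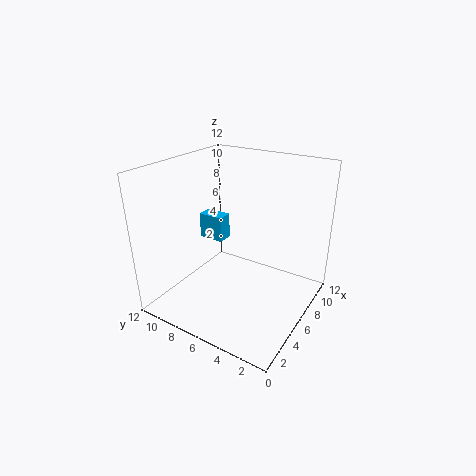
cx = 8.5; cy = 9.5; cz = 3.5; d = 2.5; h = 2.5; color = 'deepskyblue'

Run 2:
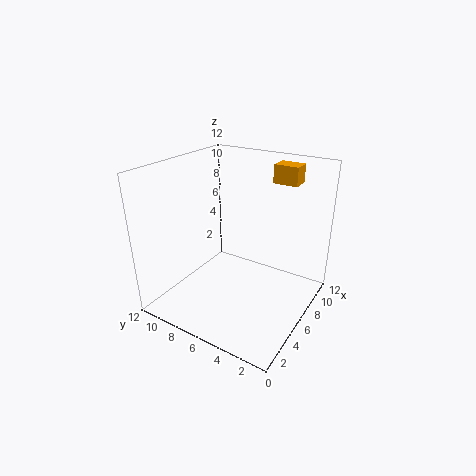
cx = 8; cy = 2; cz = 10.5; d = 2; h = 1.5; color = 'orange'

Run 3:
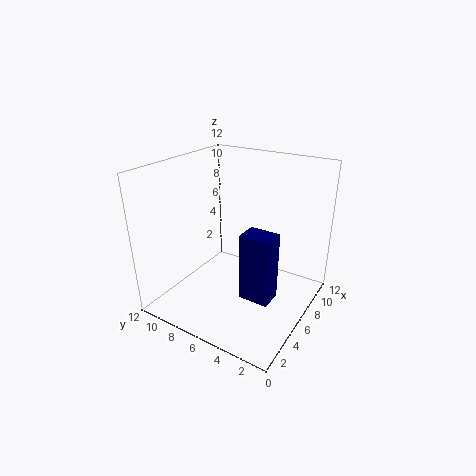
cx = 0.5; cy = 0.5; cz = 5; d = 2; h = 4.5; color = 'navy'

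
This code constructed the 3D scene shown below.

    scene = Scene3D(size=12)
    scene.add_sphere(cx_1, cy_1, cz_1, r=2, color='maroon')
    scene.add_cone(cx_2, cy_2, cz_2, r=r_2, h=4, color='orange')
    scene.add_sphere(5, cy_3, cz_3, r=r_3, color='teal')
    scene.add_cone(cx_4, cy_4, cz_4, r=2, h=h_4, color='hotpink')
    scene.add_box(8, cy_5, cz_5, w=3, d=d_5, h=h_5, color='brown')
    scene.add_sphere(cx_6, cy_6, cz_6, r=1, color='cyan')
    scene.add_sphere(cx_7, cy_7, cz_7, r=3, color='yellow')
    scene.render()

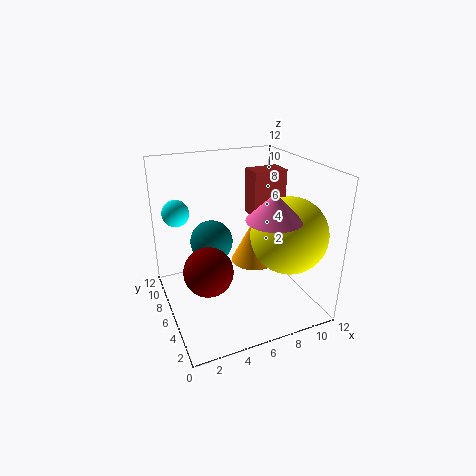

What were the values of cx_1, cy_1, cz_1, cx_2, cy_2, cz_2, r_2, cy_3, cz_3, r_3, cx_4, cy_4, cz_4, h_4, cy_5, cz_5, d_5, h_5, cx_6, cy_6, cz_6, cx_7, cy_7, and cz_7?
cx_1 = 3
cy_1 = 5
cz_1 = 4
cx_2 = 8
cy_2 = 7
cz_2 = 3
r_2 = 2
cy_3 = 10
cz_3 = 4
r_3 = 2
cx_4 = 7
cy_4 = 2
cz_4 = 9
h_4 = 2
cy_5 = 7
cz_5 = 7
d_5 = 2
h_5 = 4
cx_6 = 1
cy_6 = 6
cz_6 = 9
cx_7 = 9
cy_7 = 3
cz_7 = 7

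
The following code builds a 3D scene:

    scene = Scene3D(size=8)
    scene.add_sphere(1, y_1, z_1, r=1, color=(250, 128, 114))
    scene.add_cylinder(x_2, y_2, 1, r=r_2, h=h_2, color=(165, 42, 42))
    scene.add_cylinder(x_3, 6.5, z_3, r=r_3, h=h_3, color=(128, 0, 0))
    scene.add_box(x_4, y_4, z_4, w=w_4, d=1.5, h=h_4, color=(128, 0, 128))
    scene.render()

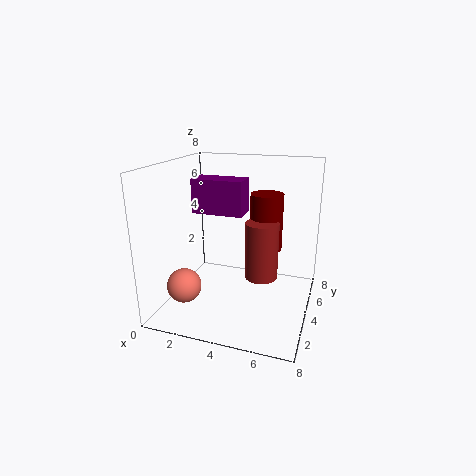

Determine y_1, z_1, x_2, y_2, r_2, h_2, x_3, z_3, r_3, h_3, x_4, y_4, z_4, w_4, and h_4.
y_1 = 3; z_1 = 1; x_2 = 5; y_2 = 5.5; r_2 = 1; h_2 = 3.5; x_3 = 5; z_3 = 2.5; r_3 = 1; h_3 = 3.5; x_4 = 1; y_4 = 4.5; z_4 = 5; w_4 = 3; h_4 = 2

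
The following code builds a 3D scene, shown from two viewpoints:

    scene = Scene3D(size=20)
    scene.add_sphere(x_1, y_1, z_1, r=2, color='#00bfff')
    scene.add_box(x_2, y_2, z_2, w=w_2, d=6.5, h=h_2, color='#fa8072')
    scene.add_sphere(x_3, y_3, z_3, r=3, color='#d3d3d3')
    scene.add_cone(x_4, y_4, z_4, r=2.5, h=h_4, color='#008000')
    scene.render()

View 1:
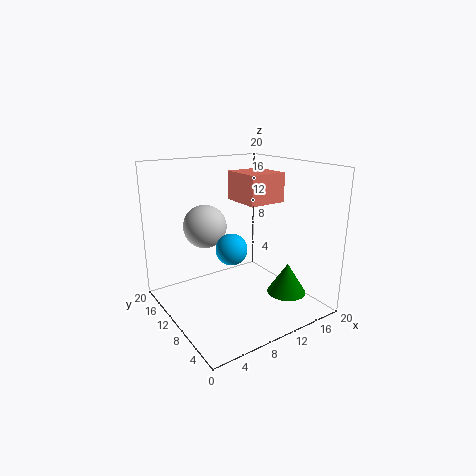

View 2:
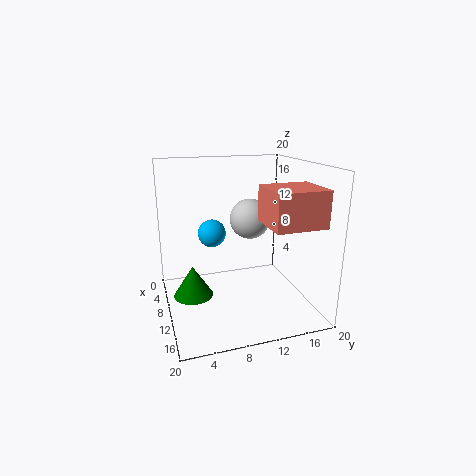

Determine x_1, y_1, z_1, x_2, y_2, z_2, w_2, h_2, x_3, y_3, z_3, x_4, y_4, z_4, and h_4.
x_1 = 7, y_1 = 7, z_1 = 10, x_2 = 13.5, y_2 = 11.5, z_2 = 13.5, w_2 = 6, h_2 = 4.5, x_3 = 6.5, y_3 = 13, z_3 = 11.5, x_4 = 13, y_4 = 3, z_4 = 4, h_4 = 4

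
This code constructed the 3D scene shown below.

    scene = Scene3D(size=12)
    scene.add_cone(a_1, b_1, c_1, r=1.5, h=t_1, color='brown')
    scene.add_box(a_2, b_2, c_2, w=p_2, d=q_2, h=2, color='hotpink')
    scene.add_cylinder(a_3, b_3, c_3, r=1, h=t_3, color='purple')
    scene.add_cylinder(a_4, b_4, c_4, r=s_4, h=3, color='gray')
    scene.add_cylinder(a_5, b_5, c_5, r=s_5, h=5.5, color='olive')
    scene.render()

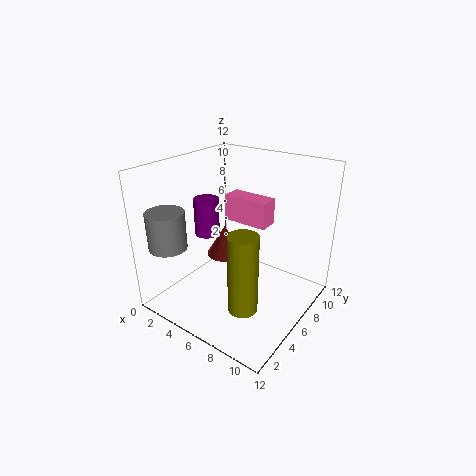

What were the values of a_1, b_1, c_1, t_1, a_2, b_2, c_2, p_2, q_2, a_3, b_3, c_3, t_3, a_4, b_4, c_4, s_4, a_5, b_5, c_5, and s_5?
a_1 = 5, b_1 = 5.5, c_1 = 4.5, t_1 = 2.5, a_2 = 5.5, b_2 = 5, c_2 = 8, p_2 = 3.5, q_2 = 1.5, a_3 = 4, b_3 = 4.5, c_3 = 6.5, t_3 = 3, a_4 = 2.5, b_4 = 1.5, c_4 = 6, s_4 = 1.5, a_5 = 10, b_5 = 1, c_5 = 4, s_5 = 1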